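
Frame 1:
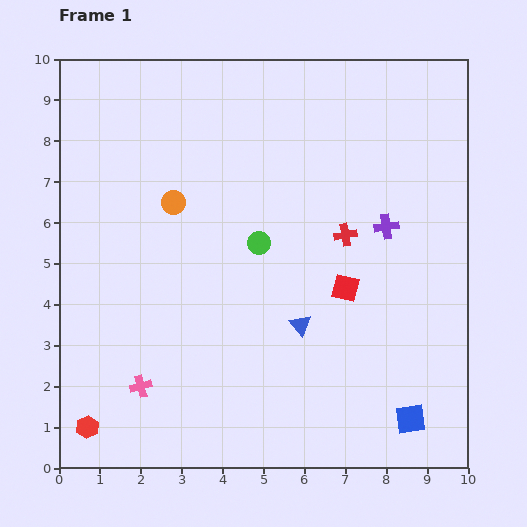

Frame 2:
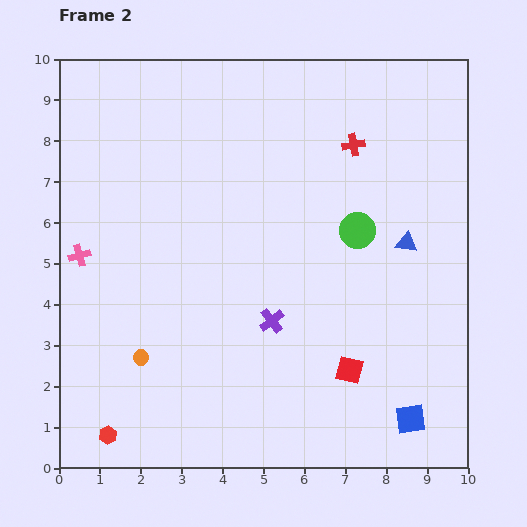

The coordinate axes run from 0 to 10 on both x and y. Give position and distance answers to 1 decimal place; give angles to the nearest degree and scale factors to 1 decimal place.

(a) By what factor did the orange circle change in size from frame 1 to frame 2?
0.6×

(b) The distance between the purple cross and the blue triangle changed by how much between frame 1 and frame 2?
+0.6

Distance in frame 1: 3.2. Distance in frame 2: 3.8.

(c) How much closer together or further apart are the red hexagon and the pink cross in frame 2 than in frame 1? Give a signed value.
+2.9

Distance in frame 1: 1.6. Distance in frame 2: 4.5.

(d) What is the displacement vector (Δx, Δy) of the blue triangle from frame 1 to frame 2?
(2.6, 2.0)

The blue triangle was at (5.9, 3.5) in frame 1 and (8.5, 5.5) in frame 2.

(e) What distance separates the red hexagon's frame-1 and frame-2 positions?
0.5

The red hexagon moved from (0.7, 1.0) to (1.2, 0.8), a distance of √(0.5² + 0.2²) ≈ 0.5.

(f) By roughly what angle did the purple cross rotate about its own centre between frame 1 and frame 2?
30° counter-clockwise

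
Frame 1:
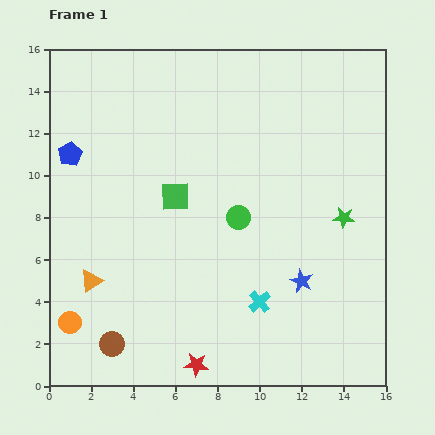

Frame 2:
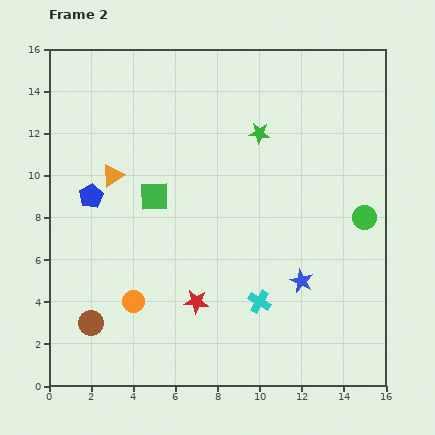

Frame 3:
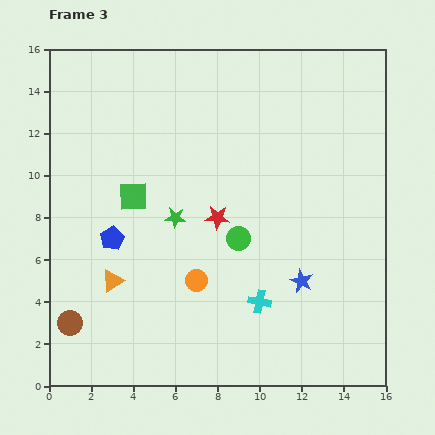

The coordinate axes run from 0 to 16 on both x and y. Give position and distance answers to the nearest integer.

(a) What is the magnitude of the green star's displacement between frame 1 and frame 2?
6

The green star moved from (14, 8) to (10, 12), a distance of √(4² + 4²) ≈ 6.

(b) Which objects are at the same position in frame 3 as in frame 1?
the blue star, the cyan cross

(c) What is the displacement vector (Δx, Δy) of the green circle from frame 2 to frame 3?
(-6, -1)

The green circle was at (15, 8) in frame 2 and (9, 7) in frame 3.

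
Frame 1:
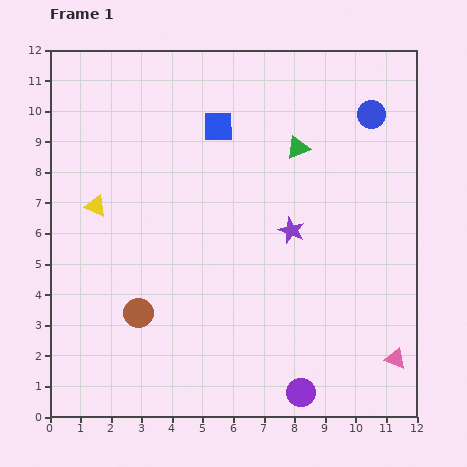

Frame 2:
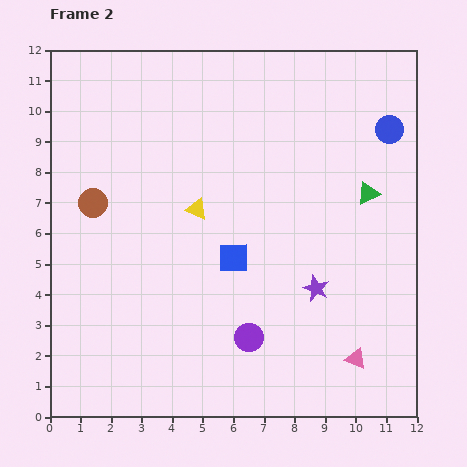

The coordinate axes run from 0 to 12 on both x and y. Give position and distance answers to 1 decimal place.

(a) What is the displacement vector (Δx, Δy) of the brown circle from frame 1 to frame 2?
(-1.5, 3.6)

The brown circle was at (2.9, 3.4) in frame 1 and (1.4, 7.0) in frame 2.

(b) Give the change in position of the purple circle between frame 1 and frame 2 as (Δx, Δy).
(-1.7, 1.8)

The purple circle was at (8.2, 0.8) in frame 1 and (6.5, 2.6) in frame 2.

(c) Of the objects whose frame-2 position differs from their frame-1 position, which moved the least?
the blue circle

(moved 0.8)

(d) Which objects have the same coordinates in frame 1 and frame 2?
none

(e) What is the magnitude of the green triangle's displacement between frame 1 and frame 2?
2.7

The green triangle moved from (8.1, 8.8) to (10.4, 7.3), a distance of √(2.3² + 1.5²) ≈ 2.7.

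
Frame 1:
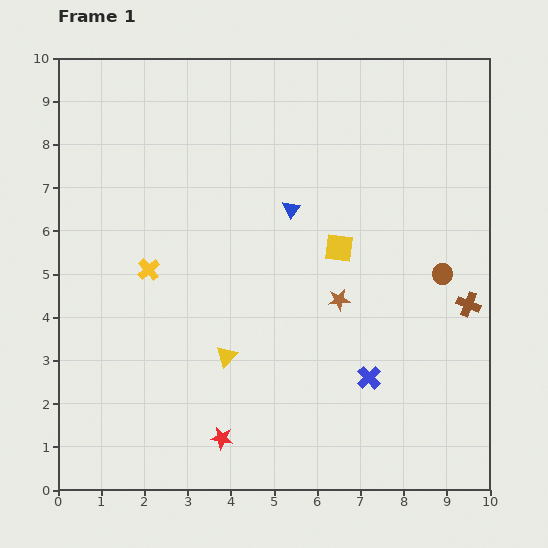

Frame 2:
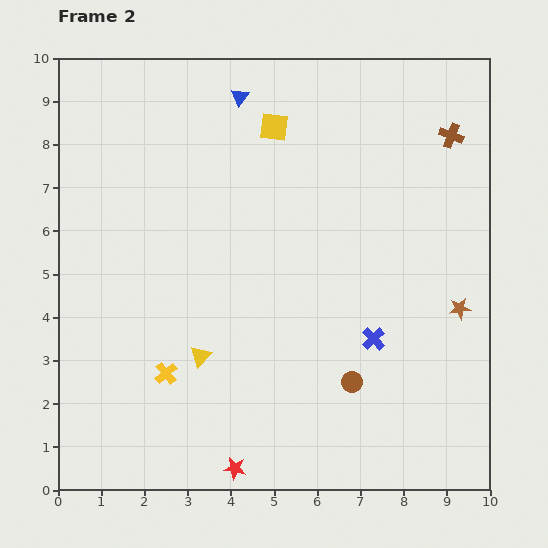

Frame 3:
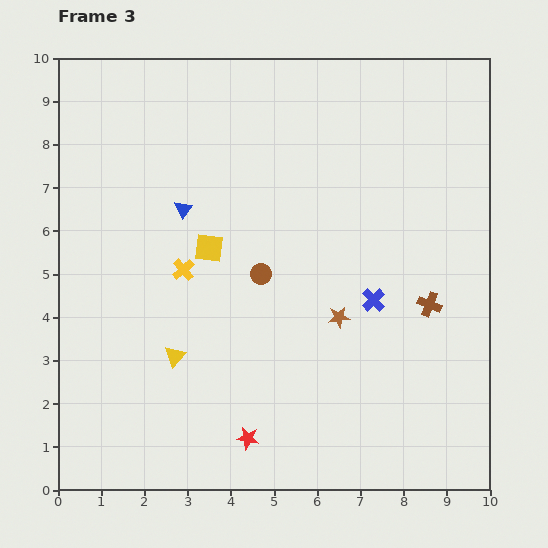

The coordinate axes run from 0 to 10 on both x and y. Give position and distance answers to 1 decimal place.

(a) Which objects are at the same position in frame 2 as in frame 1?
none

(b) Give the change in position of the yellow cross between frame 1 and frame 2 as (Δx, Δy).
(0.4, -2.4)

The yellow cross was at (2.1, 5.1) in frame 1 and (2.5, 2.7) in frame 2.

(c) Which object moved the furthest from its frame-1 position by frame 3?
the brown circle

(moved 4.2; next 3.0)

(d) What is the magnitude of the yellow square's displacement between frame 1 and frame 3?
3.0

The yellow square moved from (6.5, 5.6) to (3.5, 5.6), a distance of √(3.0² + 0.0²) ≈ 3.0.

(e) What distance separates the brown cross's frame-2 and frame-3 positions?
3.9

The brown cross moved from (9.1, 8.2) to (8.6, 4.3), a distance of √(0.5² + 3.9²) ≈ 3.9.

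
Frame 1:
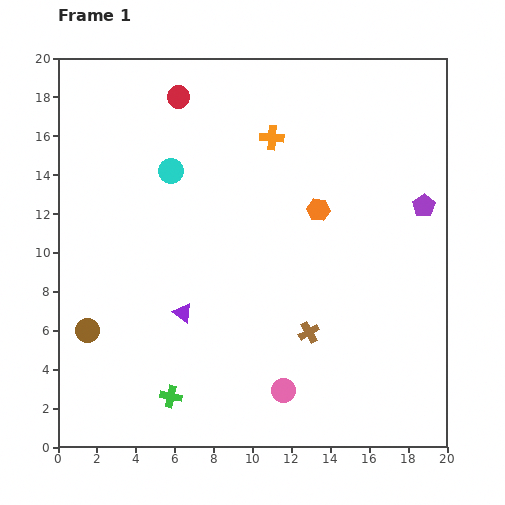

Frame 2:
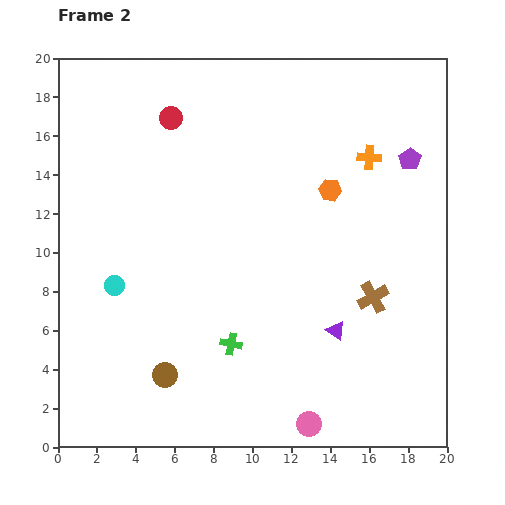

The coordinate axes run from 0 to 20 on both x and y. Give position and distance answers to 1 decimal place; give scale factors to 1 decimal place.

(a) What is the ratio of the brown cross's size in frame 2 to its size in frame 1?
1.5×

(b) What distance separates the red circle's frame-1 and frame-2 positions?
1.2

The red circle moved from (6.2, 18.0) to (5.8, 16.9), a distance of √(0.4² + 1.1²) ≈ 1.2.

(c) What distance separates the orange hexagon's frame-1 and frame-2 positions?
1.2

The orange hexagon moved from (13.4, 12.2) to (14.0, 13.2), a distance of √(0.6² + 1.0²) ≈ 1.2.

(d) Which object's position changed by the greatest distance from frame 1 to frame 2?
the purple triangle

(moved 8.0; next 6.6)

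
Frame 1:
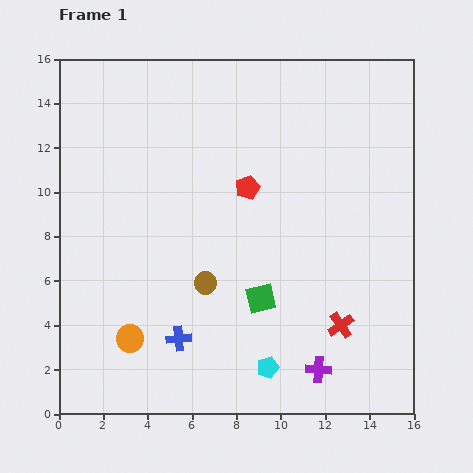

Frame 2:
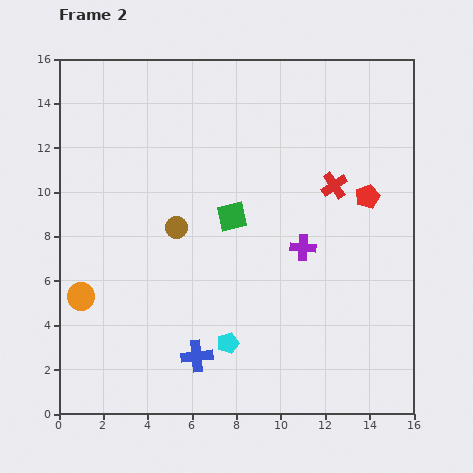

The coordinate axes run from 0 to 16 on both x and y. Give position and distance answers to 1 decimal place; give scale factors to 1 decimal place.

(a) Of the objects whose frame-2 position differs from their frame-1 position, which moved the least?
the blue cross

(moved 1.1)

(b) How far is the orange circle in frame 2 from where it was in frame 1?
2.9

The orange circle moved from (3.2, 3.4) to (1.0, 5.3), a distance of √(2.2² + 1.9²) ≈ 2.9.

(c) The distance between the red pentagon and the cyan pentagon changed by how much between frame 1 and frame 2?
+1.0

Distance in frame 1: 8.1. Distance in frame 2: 9.1.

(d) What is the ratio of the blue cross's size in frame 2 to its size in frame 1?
1.3×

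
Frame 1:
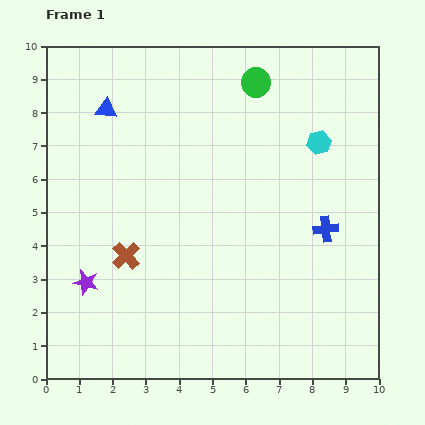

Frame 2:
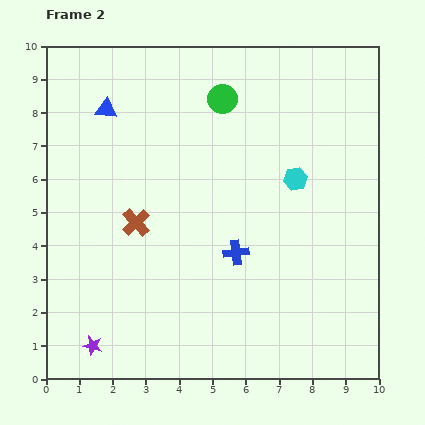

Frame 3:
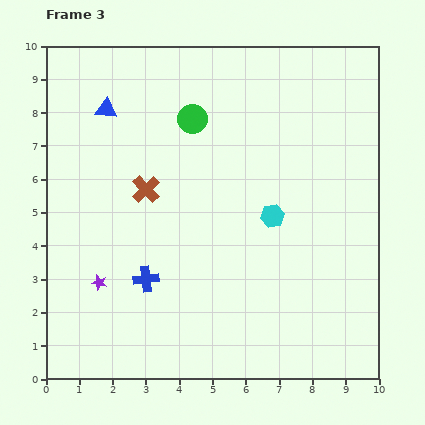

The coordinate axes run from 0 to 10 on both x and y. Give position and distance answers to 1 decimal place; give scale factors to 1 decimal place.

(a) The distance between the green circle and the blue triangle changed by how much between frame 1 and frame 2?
-1.1

Distance in frame 1: 4.6. Distance in frame 2: 3.5.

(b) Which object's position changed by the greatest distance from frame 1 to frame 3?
the blue cross

(moved 5.6; next 2.6)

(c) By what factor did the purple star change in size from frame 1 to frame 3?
0.6×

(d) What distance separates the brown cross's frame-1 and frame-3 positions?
2.1

The brown cross moved from (2.4, 3.7) to (3.0, 5.7), a distance of √(0.6² + 2.0²) ≈ 2.1.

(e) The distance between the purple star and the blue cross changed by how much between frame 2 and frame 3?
-3.7

Distance in frame 2: 5.1. Distance in frame 3: 1.4.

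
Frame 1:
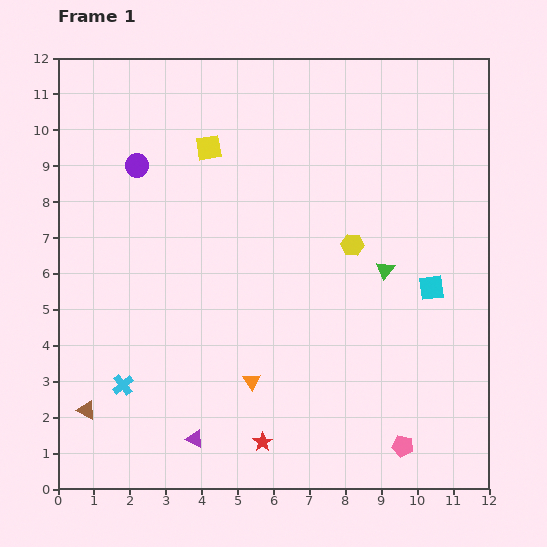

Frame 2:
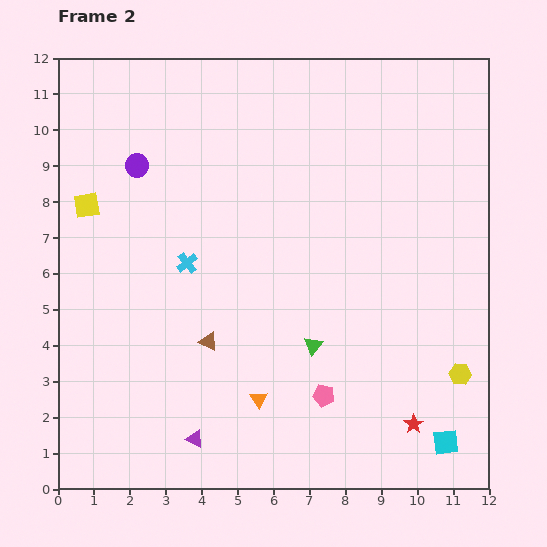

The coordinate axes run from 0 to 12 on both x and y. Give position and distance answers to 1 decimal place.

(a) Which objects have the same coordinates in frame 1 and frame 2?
the purple triangle, the purple circle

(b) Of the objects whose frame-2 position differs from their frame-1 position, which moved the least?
the orange triangle

(moved 0.5)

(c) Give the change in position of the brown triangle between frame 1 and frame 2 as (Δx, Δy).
(3.4, 1.9)

The brown triangle was at (0.8, 2.2) in frame 1 and (4.2, 4.1) in frame 2.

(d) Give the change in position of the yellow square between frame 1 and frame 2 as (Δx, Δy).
(-3.4, -1.6)

The yellow square was at (4.2, 9.5) in frame 1 and (0.8, 7.9) in frame 2.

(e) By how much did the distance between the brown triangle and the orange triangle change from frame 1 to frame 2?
-2.6

Distance in frame 1: 4.7. Distance in frame 2: 2.1.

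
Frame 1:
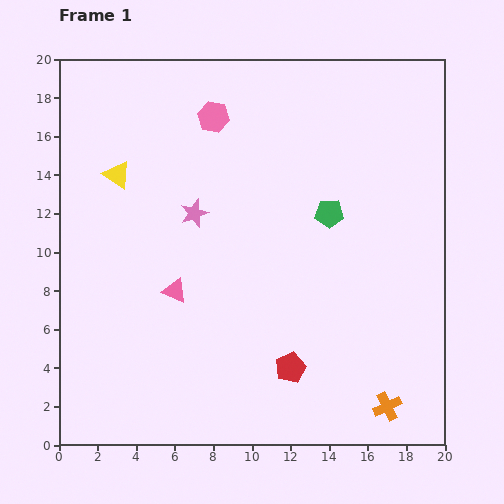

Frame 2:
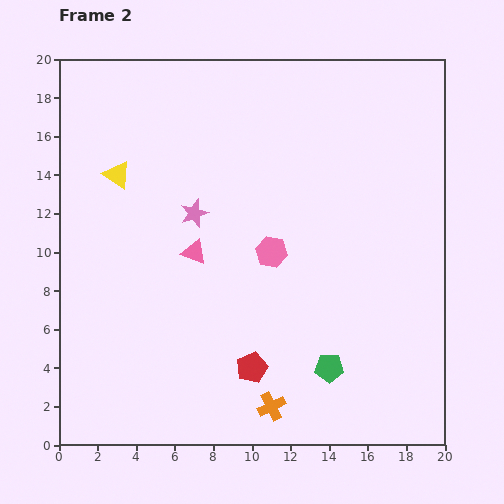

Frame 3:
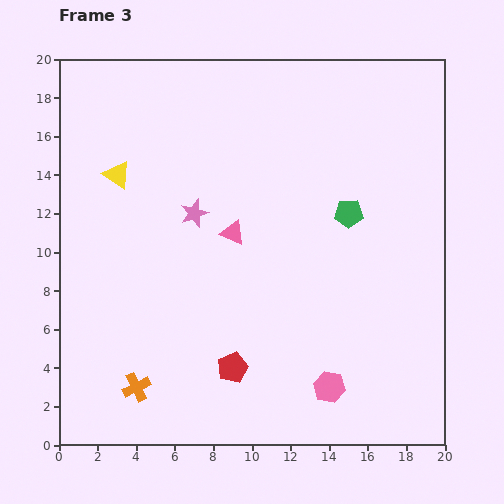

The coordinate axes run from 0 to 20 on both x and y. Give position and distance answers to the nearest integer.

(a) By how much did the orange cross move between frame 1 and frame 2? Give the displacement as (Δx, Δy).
(-6, 0)

The orange cross was at (17, 2) in frame 1 and (11, 2) in frame 2.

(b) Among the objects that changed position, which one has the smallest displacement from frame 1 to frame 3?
the green pentagon

(moved 1)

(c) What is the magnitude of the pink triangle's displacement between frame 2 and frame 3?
2

The pink triangle moved from (7, 10) to (9, 11), a distance of √(2² + 1²) ≈ 2.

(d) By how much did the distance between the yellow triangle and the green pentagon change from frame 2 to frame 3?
-3

Distance in frame 2: 15. Distance in frame 3: 12.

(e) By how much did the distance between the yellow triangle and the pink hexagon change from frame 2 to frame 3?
+7

Distance in frame 2: 9. Distance in frame 3: 16.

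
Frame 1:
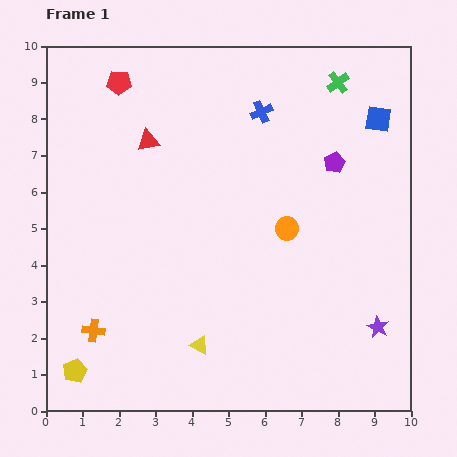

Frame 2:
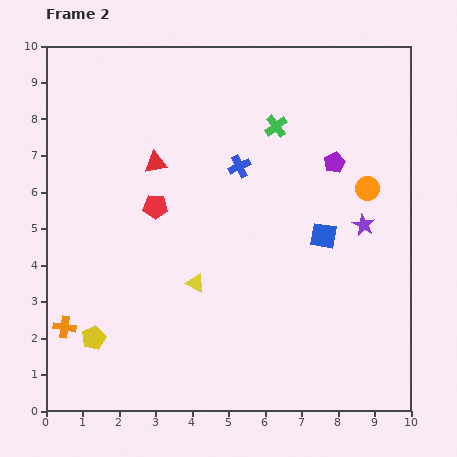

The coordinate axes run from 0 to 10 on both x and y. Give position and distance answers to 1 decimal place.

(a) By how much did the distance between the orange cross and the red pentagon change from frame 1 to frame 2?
-2.7

Distance in frame 1: 6.8. Distance in frame 2: 4.1.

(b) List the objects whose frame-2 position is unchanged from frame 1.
the purple pentagon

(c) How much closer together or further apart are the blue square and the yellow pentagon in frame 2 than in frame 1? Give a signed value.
-3.9

Distance in frame 1: 10.8. Distance in frame 2: 6.9.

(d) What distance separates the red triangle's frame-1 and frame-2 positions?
0.6

The red triangle moved from (2.8, 7.4) to (3.0, 6.8), a distance of √(0.2² + 0.6²) ≈ 0.6.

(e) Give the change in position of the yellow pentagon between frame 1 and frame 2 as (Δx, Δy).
(0.5, 0.9)

The yellow pentagon was at (0.8, 1.1) in frame 1 and (1.3, 2.0) in frame 2.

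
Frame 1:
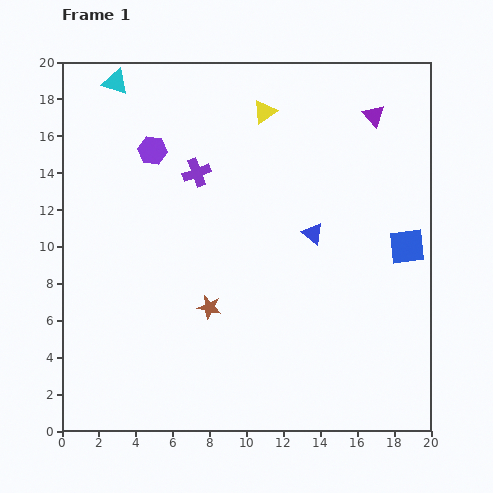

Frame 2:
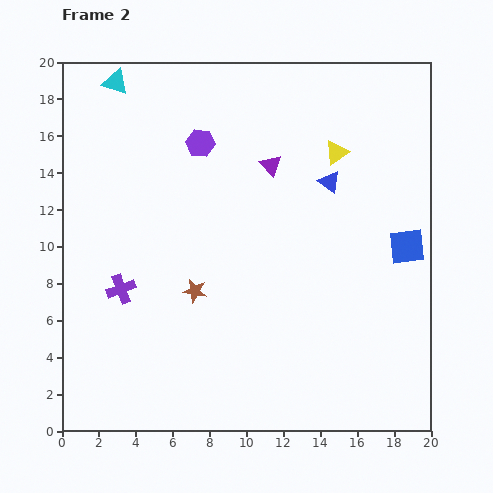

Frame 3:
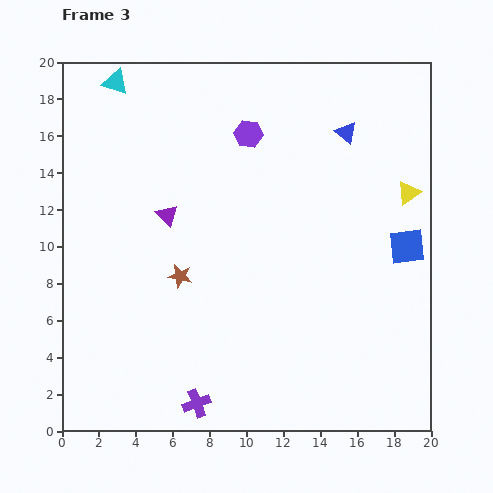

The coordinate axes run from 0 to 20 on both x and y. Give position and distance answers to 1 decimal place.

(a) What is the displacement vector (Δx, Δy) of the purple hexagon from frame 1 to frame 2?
(2.6, 0.4)

The purple hexagon was at (4.9, 15.2) in frame 1 and (7.5, 15.6) in frame 2.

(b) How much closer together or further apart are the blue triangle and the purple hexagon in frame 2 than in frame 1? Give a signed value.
-2.5

Distance in frame 1: 9.8. Distance in frame 2: 7.3.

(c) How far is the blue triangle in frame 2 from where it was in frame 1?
2.9

The blue triangle moved from (13.6, 10.7) to (14.5, 13.5), a distance of √(0.9² + 2.8²) ≈ 2.9.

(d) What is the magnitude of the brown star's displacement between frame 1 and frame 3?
2.3

The brown star moved from (8.0, 6.7) to (6.4, 8.4), a distance of √(1.6² + 1.7²) ≈ 2.3.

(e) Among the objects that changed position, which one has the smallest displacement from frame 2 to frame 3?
the brown star

(moved 1.1)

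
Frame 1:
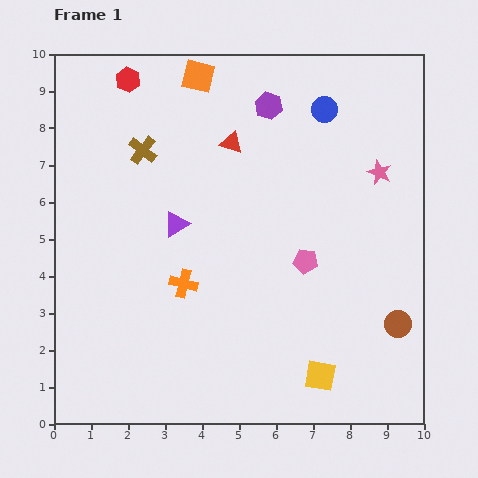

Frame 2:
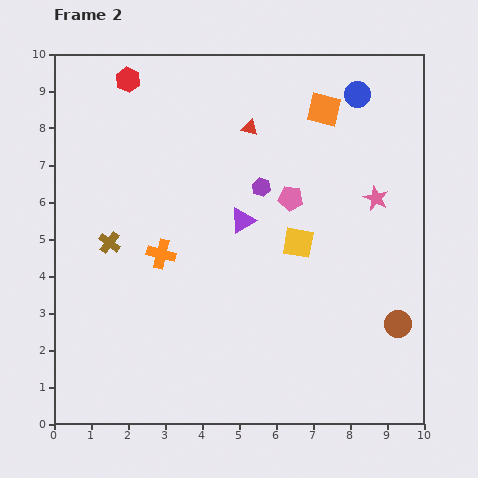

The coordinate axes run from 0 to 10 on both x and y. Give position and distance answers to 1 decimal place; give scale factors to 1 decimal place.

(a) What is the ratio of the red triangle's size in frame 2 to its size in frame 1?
0.7×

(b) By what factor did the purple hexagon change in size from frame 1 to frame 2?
0.7×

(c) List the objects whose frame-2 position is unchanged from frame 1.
the brown circle, the red hexagon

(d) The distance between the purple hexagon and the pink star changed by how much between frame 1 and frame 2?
-0.4

Distance in frame 1: 3.5. Distance in frame 2: 3.1.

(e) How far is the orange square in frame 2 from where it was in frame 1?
3.5

The orange square moved from (3.9, 9.4) to (7.3, 8.5), a distance of √(3.4² + 0.9²) ≈ 3.5.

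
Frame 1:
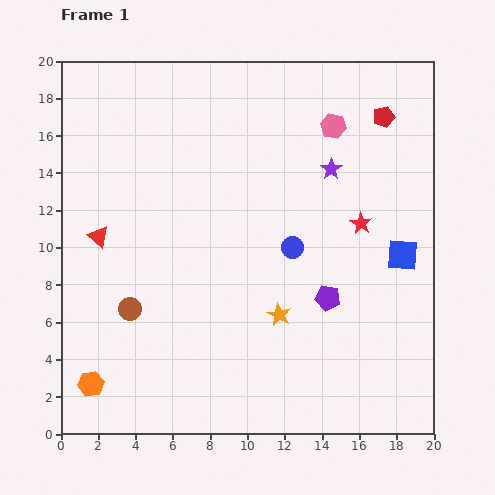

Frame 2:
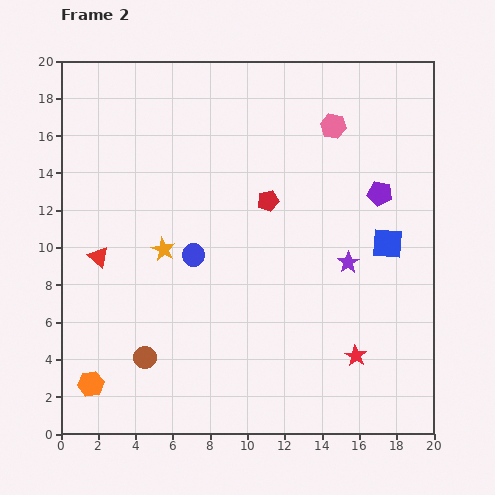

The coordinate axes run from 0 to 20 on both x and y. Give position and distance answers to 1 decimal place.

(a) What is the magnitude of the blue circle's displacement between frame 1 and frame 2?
5.3

The blue circle moved from (12.4, 10.0) to (7.1, 9.6), a distance of √(5.3² + 0.4²) ≈ 5.3.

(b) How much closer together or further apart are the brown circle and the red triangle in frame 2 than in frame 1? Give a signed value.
+1.7

Distance in frame 1: 4.3. Distance in frame 2: 6.0.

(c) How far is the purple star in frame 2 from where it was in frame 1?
5.1

The purple star moved from (14.5, 14.2) to (15.4, 9.2), a distance of √(0.9² + 5.0²) ≈ 5.1.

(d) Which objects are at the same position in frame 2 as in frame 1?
the pink hexagon, the orange hexagon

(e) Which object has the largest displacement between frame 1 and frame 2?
the red pentagon

(moved 7.7; next 7.1)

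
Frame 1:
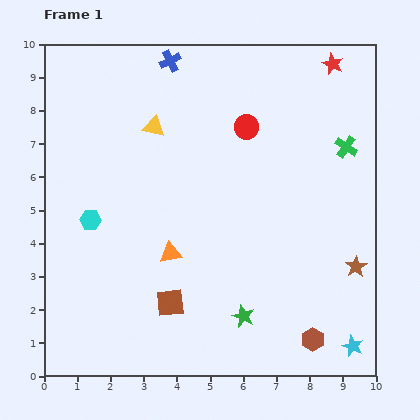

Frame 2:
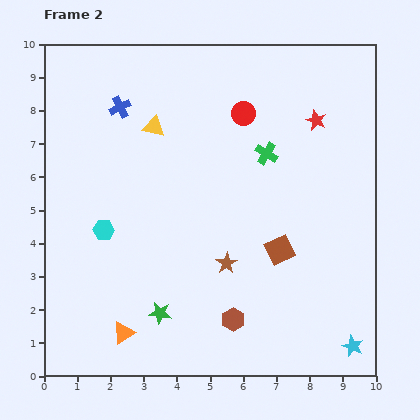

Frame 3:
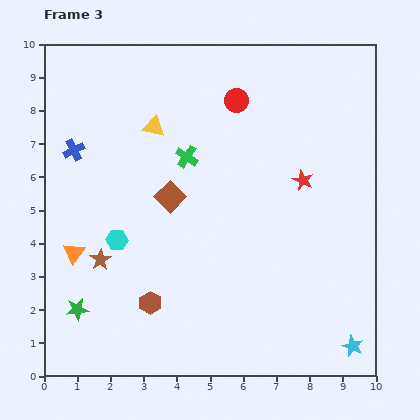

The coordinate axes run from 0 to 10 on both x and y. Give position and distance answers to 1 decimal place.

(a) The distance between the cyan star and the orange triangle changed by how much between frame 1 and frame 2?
+0.7

Distance in frame 1: 6.2. Distance in frame 2: 6.9.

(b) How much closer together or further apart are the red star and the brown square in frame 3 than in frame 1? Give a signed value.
-4.7

Distance in frame 1: 8.7. Distance in frame 3: 4.0.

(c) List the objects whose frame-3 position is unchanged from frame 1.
the yellow triangle, the cyan star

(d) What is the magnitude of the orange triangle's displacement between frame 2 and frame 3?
2.8

The orange triangle moved from (2.4, 1.3) to (0.9, 3.7), a distance of √(1.5² + 2.4²) ≈ 2.8.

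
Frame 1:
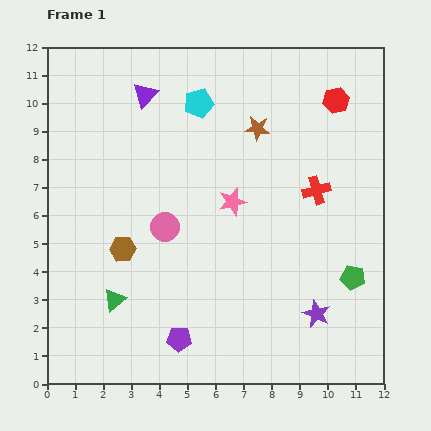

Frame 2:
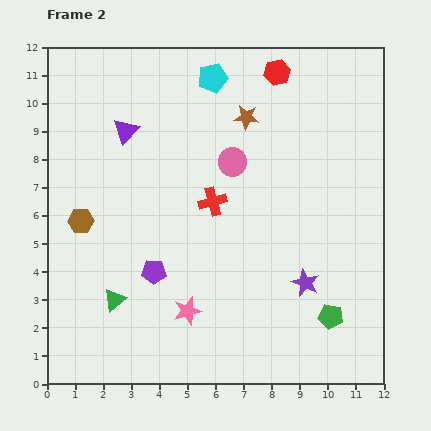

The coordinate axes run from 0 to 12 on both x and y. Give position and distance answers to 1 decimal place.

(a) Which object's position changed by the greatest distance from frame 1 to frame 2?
the pink star

(moved 4.2; next 3.7)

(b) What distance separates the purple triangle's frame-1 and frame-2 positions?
1.5

The purple triangle moved from (3.5, 10.3) to (2.8, 9.0), a distance of √(0.7² + 1.3²) ≈ 1.5.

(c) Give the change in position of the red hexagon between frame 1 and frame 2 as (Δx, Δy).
(-2.1, 1.0)

The red hexagon was at (10.3, 10.1) in frame 1 and (8.2, 11.1) in frame 2.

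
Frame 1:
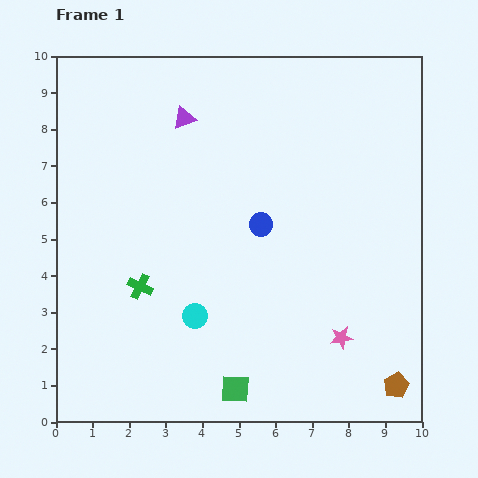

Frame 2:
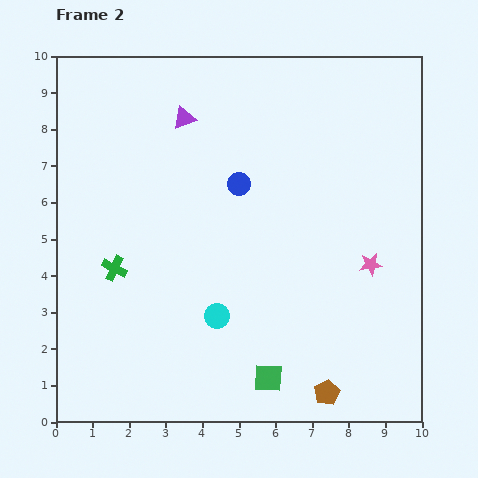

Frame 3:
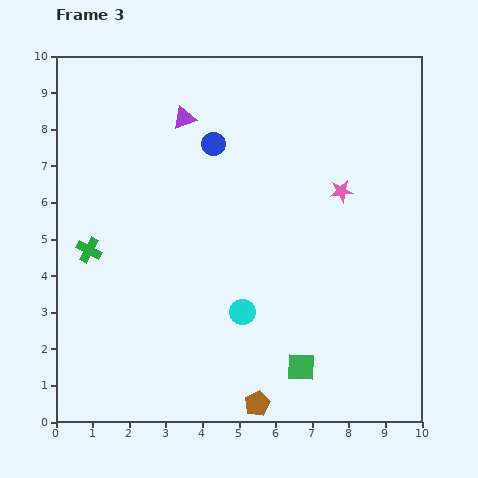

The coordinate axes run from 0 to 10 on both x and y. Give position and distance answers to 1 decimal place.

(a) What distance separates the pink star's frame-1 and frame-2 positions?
2.2

The pink star moved from (7.8, 2.3) to (8.6, 4.3), a distance of √(0.8² + 2.0²) ≈ 2.2.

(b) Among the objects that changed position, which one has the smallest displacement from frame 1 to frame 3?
the cyan circle

(moved 1.3)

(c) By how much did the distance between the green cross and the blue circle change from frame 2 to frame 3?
+0.4

Distance in frame 2: 4.1. Distance in frame 3: 4.5.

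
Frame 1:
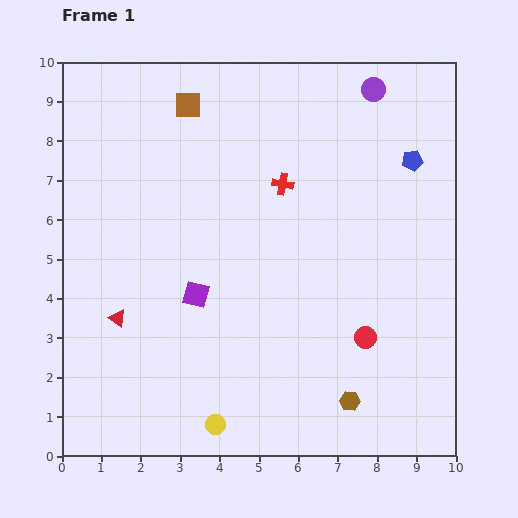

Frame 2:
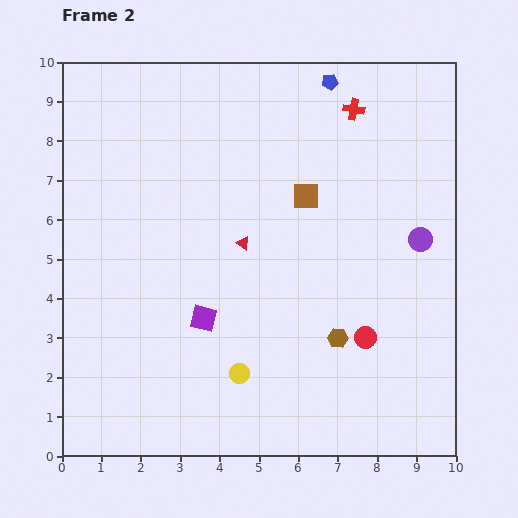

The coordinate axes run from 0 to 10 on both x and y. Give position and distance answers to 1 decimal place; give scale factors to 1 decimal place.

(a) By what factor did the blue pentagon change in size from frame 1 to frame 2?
0.8×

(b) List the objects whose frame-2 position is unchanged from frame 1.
the red circle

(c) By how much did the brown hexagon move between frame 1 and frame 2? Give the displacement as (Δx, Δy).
(-0.3, 1.6)

The brown hexagon was at (7.3, 1.4) in frame 1 and (7.0, 3.0) in frame 2.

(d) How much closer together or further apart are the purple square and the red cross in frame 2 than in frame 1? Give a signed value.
+2.9

Distance in frame 1: 3.6. Distance in frame 2: 6.5.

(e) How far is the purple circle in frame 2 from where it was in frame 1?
4.0

The purple circle moved from (7.9, 9.3) to (9.1, 5.5), a distance of √(1.2² + 3.8²) ≈ 4.0.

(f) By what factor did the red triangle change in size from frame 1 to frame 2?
0.8×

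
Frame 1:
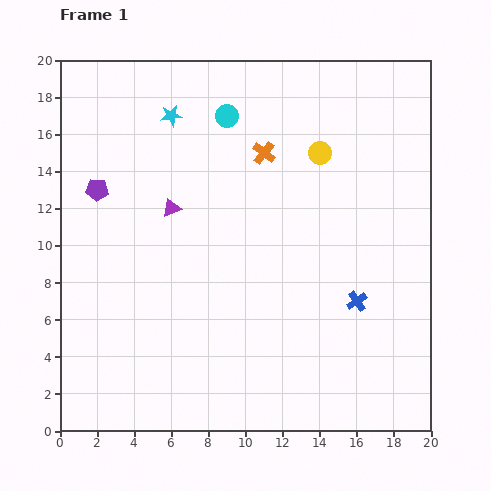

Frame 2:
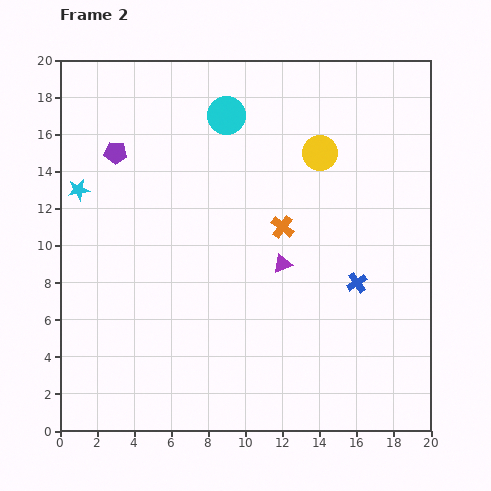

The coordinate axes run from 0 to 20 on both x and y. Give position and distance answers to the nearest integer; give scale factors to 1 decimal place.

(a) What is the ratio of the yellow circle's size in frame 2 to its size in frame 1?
1.5×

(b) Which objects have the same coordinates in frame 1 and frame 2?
the cyan circle, the yellow circle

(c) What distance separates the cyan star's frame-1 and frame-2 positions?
6

The cyan star moved from (6, 17) to (1, 13), a distance of √(5² + 4²) ≈ 6.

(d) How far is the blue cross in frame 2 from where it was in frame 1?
1

The blue cross moved from (16, 7) to (16, 8), a distance of √(0² + 1²) ≈ 1.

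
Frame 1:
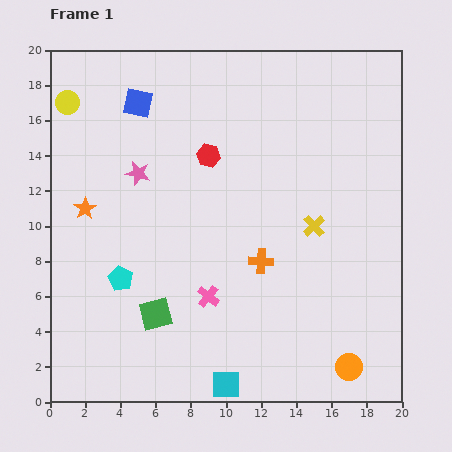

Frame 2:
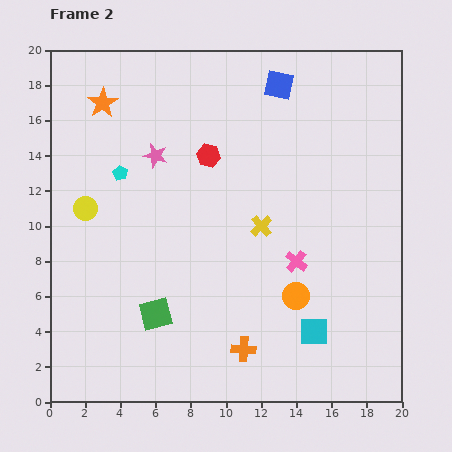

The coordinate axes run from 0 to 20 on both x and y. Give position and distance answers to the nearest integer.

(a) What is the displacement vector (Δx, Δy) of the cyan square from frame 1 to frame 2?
(5, 3)

The cyan square was at (10, 1) in frame 1 and (15, 4) in frame 2.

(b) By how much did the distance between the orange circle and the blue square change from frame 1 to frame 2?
-7

Distance in frame 1: 19. Distance in frame 2: 12.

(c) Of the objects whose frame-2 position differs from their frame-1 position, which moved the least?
the pink star

(moved 1)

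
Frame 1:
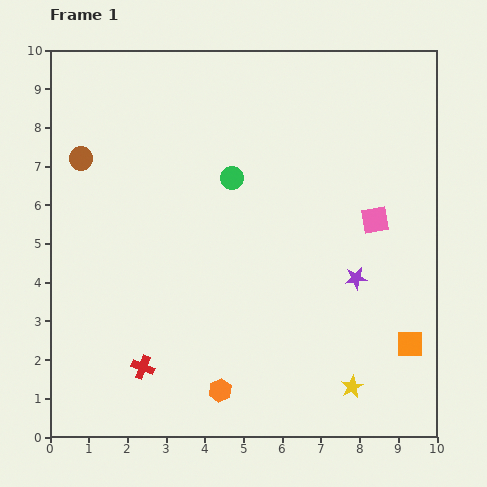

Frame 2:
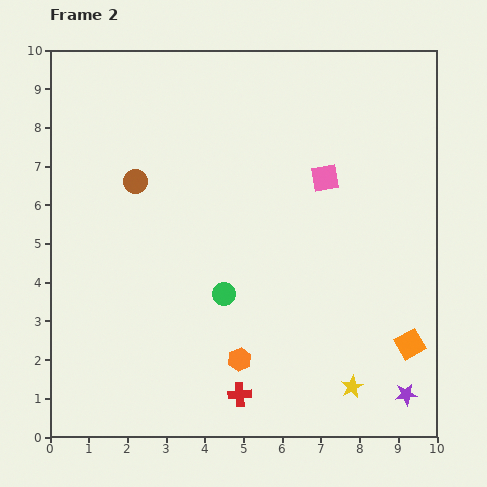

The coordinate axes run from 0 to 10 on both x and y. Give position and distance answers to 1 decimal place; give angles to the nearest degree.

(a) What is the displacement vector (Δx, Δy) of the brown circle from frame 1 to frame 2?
(1.4, -0.6)

The brown circle was at (0.8, 7.2) in frame 1 and (2.2, 6.6) in frame 2.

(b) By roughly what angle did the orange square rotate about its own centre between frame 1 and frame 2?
31° counter-clockwise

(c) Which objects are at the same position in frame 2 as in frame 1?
the yellow star, the orange square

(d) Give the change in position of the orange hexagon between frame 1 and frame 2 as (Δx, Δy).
(0.5, 0.8)

The orange hexagon was at (4.4, 1.2) in frame 1 and (4.9, 2.0) in frame 2.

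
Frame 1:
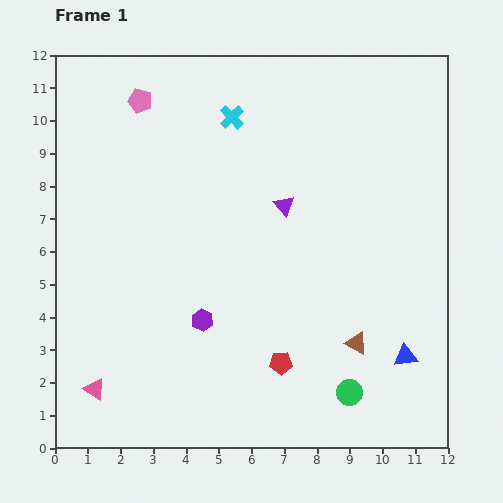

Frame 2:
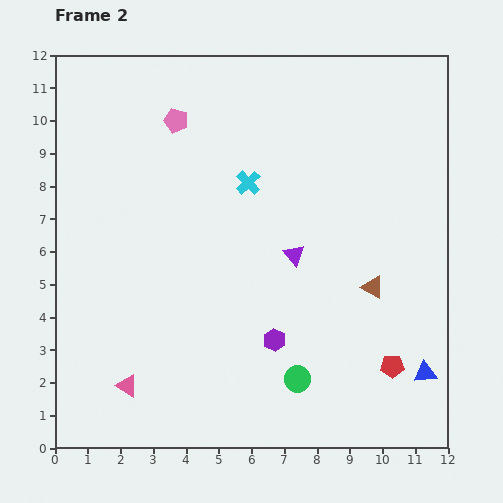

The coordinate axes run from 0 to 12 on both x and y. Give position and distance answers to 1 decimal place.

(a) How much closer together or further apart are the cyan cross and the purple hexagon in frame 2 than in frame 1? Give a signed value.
-1.4

Distance in frame 1: 6.3. Distance in frame 2: 4.9.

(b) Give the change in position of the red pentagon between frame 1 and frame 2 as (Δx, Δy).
(3.4, -0.1)

The red pentagon was at (6.9, 2.6) in frame 1 and (10.3, 2.5) in frame 2.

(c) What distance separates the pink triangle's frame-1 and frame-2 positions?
1.0

The pink triangle moved from (1.2, 1.8) to (2.2, 1.9), a distance of √(1.0² + 0.1²) ≈ 1.0.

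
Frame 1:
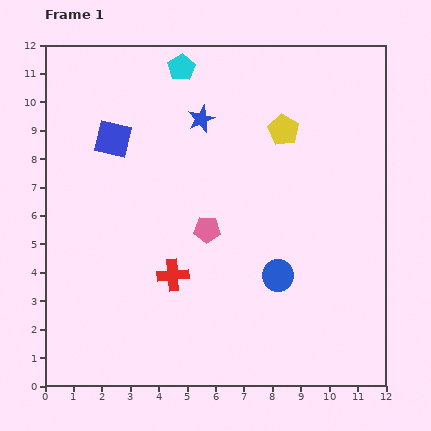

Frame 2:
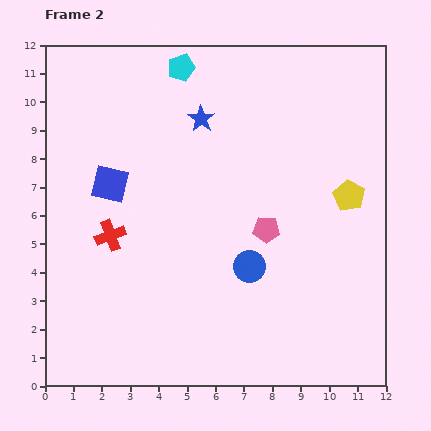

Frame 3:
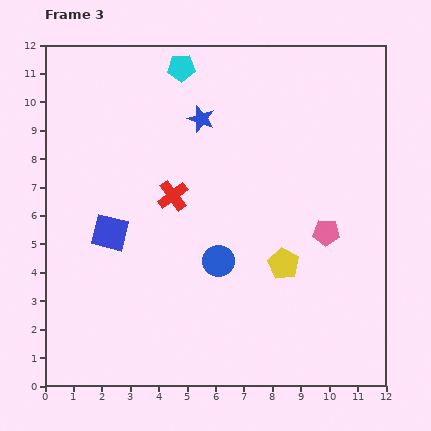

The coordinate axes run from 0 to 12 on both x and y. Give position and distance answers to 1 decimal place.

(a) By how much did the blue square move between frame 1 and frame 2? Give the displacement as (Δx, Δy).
(-0.1, -1.6)

The blue square was at (2.4, 8.7) in frame 1 and (2.3, 7.1) in frame 2.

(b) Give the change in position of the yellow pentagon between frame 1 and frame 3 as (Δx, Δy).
(0.0, -4.7)

The yellow pentagon was at (8.4, 9.0) in frame 1 and (8.4, 4.3) in frame 3.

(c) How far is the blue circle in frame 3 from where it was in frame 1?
2.2

The blue circle moved from (8.2, 3.9) to (6.1, 4.4), a distance of √(2.1² + 0.5²) ≈ 2.2.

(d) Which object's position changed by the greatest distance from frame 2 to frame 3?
the yellow pentagon

(moved 3.3; next 2.6)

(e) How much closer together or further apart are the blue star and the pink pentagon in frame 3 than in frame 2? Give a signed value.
+1.4

Distance in frame 2: 4.5. Distance in frame 3: 5.9.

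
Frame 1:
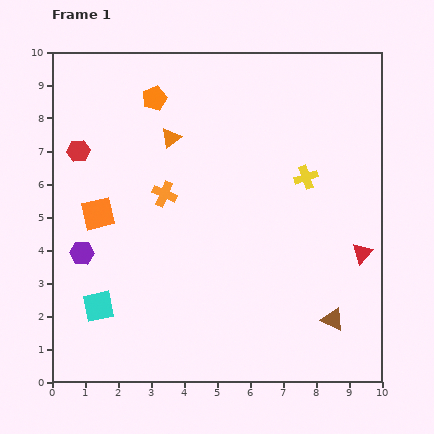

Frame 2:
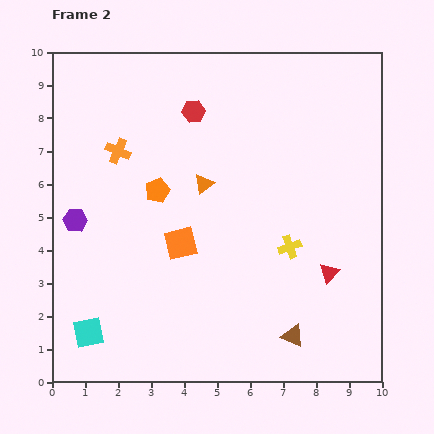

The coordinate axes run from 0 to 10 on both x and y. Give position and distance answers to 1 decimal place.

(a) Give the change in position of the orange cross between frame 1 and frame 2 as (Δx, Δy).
(-1.4, 1.3)

The orange cross was at (3.4, 5.7) in frame 1 and (2.0, 7.0) in frame 2.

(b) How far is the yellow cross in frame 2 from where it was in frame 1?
2.2

The yellow cross moved from (7.7, 6.2) to (7.2, 4.1), a distance of √(0.5² + 2.1²) ≈ 2.2.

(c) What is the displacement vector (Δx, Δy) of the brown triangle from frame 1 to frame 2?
(-1.2, -0.5)

The brown triangle was at (8.5, 1.9) in frame 1 and (7.3, 1.4) in frame 2.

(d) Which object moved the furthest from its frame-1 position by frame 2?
the red hexagon

(moved 3.7; next 2.8)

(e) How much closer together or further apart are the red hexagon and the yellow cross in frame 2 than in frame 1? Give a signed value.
-1.9

Distance in frame 1: 6.9. Distance in frame 2: 5.0.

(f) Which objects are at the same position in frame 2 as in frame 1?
none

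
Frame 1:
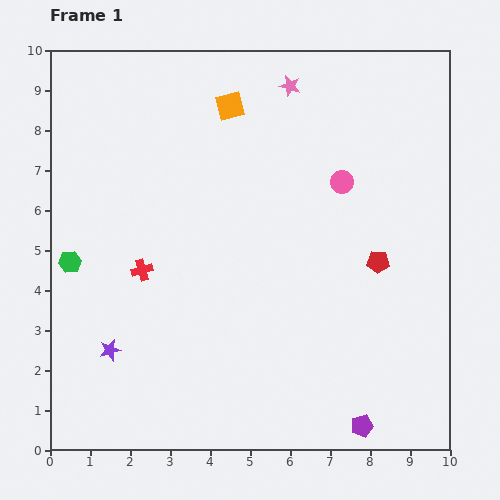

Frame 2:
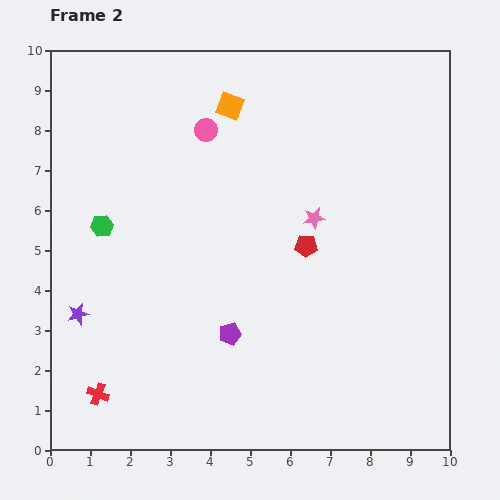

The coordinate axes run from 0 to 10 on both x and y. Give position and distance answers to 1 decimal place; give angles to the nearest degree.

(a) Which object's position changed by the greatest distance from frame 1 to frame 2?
the purple pentagon

(moved 4.0; next 3.6)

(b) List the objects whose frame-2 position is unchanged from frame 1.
the orange square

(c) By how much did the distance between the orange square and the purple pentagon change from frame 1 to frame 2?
-3.0

Distance in frame 1: 8.7. Distance in frame 2: 5.7.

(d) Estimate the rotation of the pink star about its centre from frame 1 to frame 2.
25° counter-clockwise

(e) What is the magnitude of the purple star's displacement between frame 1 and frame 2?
1.2

The purple star moved from (1.5, 2.5) to (0.7, 3.4), a distance of √(0.8² + 0.9²) ≈ 1.2.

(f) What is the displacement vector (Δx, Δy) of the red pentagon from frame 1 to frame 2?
(-1.8, 0.4)

The red pentagon was at (8.2, 4.7) in frame 1 and (6.4, 5.1) in frame 2.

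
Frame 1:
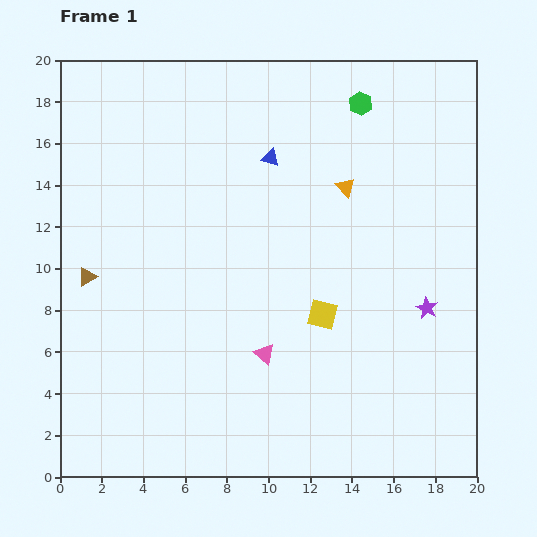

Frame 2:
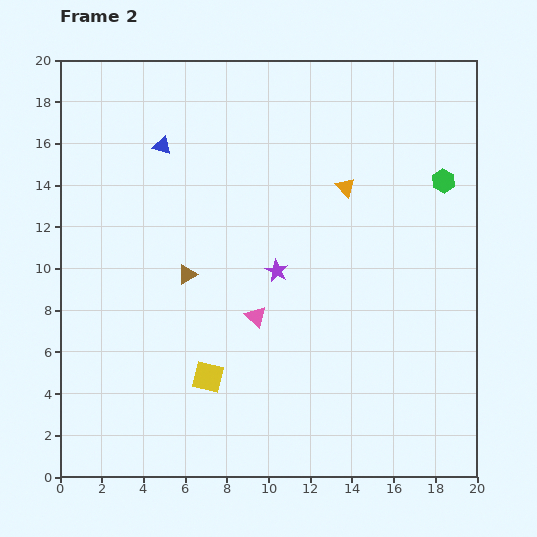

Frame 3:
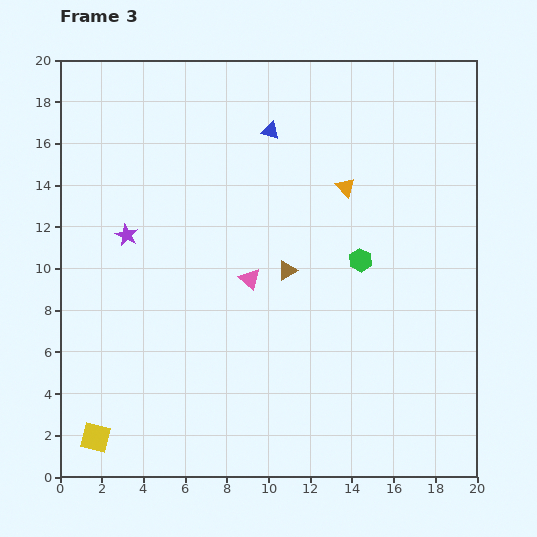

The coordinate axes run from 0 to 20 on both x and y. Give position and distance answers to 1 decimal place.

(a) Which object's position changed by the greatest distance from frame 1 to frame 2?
the purple star

(moved 7.4; next 6.3)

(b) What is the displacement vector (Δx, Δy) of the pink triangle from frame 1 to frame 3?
(-0.7, 3.6)

The pink triangle was at (9.8, 5.9) in frame 1 and (9.1, 9.5) in frame 3.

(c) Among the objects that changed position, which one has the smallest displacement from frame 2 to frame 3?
the pink triangle

(moved 1.8)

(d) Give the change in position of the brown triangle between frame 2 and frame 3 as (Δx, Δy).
(4.8, 0.2)

The brown triangle was at (6.1, 9.7) in frame 2 and (10.9, 9.9) in frame 3.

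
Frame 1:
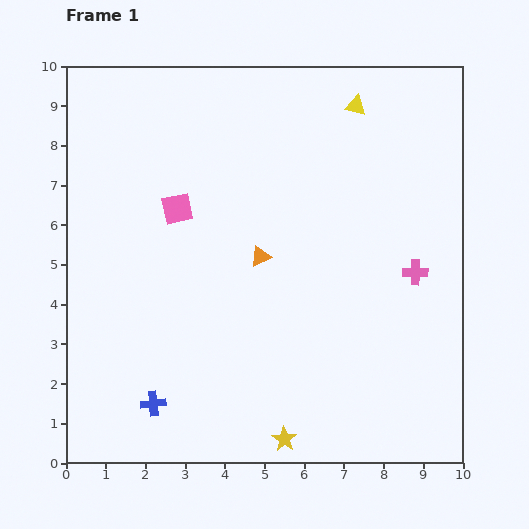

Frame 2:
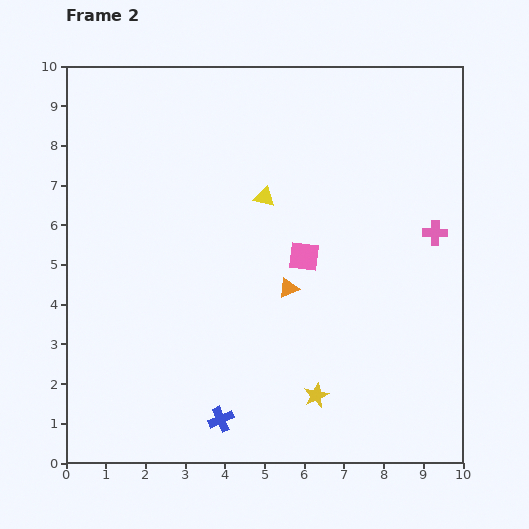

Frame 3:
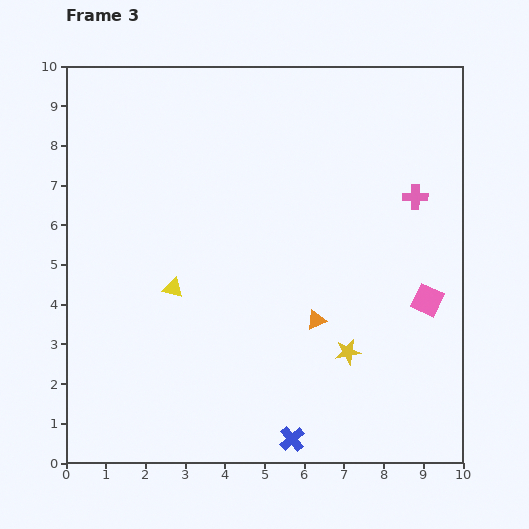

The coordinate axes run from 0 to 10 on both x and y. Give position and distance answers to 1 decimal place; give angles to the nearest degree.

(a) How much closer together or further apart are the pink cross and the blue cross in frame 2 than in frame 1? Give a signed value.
-0.2

Distance in frame 1: 7.4. Distance in frame 2: 7.2.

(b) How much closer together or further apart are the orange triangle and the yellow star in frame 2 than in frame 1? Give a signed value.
-1.8

Distance in frame 1: 4.6. Distance in frame 2: 2.8.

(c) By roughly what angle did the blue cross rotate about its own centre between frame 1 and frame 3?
34° counter-clockwise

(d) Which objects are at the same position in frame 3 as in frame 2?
none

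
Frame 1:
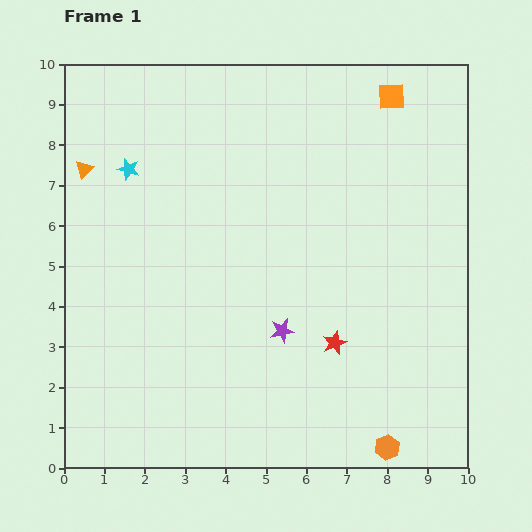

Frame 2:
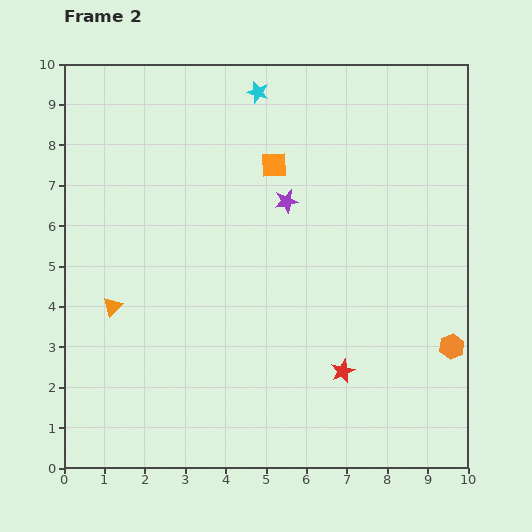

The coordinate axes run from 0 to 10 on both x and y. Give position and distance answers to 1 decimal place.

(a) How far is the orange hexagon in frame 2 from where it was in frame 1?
3.0

The orange hexagon moved from (8.0, 0.5) to (9.6, 3.0), a distance of √(1.6² + 2.5²) ≈ 3.0.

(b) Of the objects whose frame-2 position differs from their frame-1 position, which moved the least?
the red star

(moved 0.7)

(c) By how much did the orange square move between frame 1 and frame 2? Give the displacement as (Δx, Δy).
(-2.9, -1.7)

The orange square was at (8.1, 9.2) in frame 1 and (5.2, 7.5) in frame 2.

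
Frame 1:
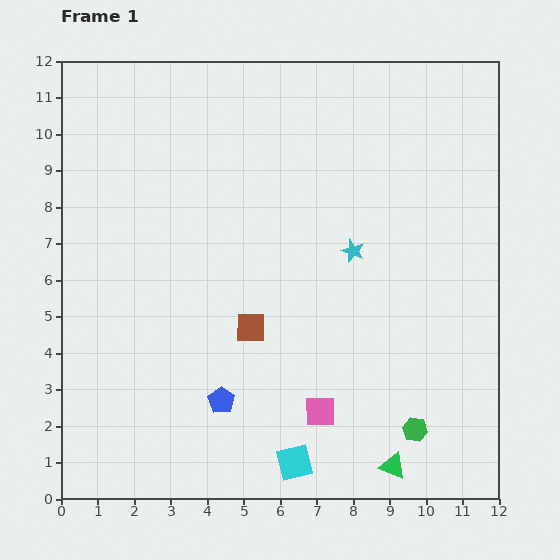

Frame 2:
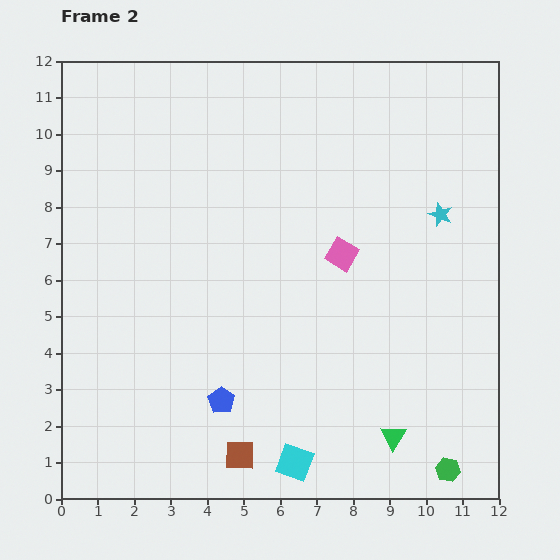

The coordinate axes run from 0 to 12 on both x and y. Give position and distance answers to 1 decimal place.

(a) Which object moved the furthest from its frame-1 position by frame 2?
the pink square

(moved 4.3; next 3.5)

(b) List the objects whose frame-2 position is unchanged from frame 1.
the cyan square, the blue pentagon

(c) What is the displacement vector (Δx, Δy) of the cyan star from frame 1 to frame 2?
(2.4, 1.0)

The cyan star was at (8.0, 6.8) in frame 1 and (10.4, 7.8) in frame 2.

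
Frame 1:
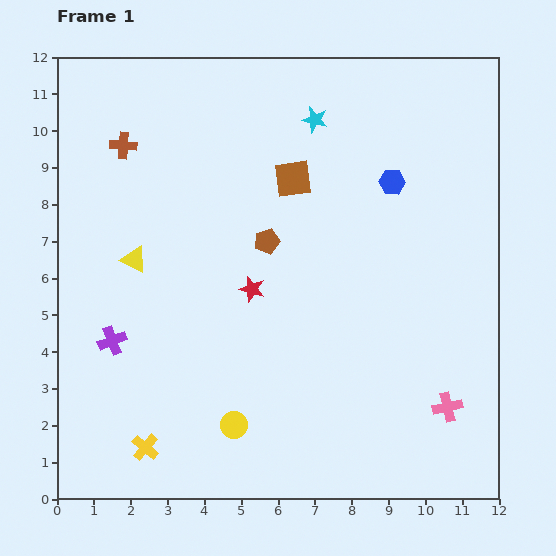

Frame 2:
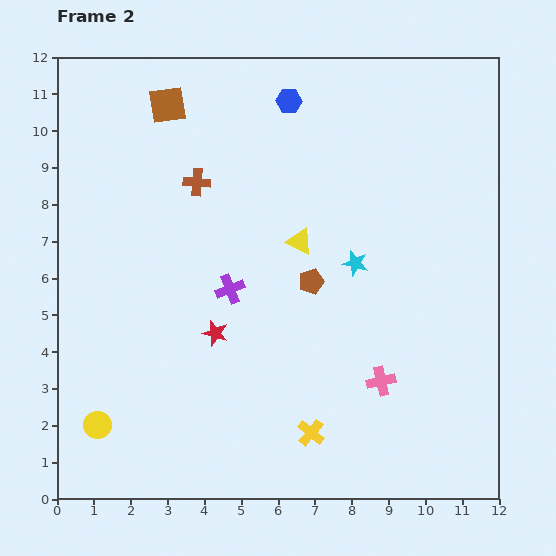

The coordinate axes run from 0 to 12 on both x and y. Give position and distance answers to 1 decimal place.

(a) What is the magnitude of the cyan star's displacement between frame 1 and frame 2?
4.1

The cyan star moved from (7.0, 10.3) to (8.1, 6.4), a distance of √(1.1² + 3.9²) ≈ 4.1.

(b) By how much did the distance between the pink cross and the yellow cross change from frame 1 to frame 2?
-5.9

Distance in frame 1: 8.3. Distance in frame 2: 2.4.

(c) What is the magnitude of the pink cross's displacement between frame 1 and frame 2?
1.9

The pink cross moved from (10.6, 2.5) to (8.8, 3.2), a distance of √(1.8² + 0.7²) ≈ 1.9.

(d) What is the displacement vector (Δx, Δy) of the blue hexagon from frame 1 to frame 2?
(-2.8, 2.2)

The blue hexagon was at (9.1, 8.6) in frame 1 and (6.3, 10.8) in frame 2.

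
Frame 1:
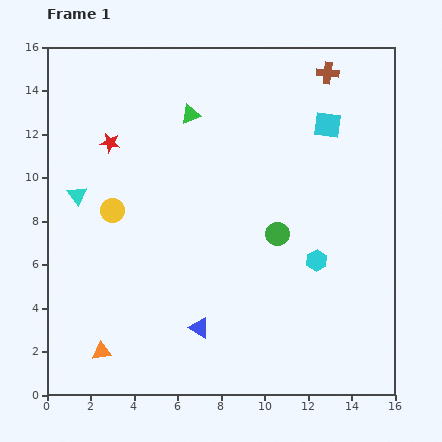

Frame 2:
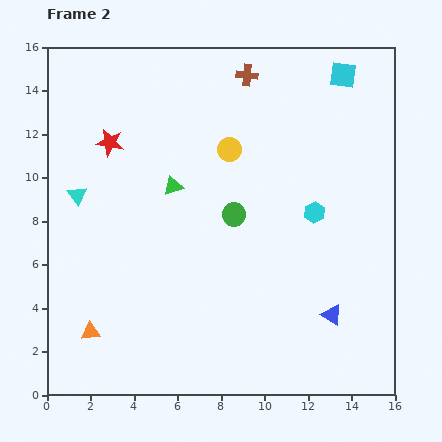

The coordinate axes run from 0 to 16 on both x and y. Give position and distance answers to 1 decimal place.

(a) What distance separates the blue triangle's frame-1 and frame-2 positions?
6.1

The blue triangle moved from (7.0, 3.1) to (13.1, 3.7), a distance of √(6.1² + 0.6²) ≈ 6.1.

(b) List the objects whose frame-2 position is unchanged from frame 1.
the cyan triangle, the red star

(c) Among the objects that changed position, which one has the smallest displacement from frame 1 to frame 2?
the orange triangle

(moved 1.0)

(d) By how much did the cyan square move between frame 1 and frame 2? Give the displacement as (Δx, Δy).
(0.7, 2.3)

The cyan square was at (12.9, 12.4) in frame 1 and (13.6, 14.7) in frame 2.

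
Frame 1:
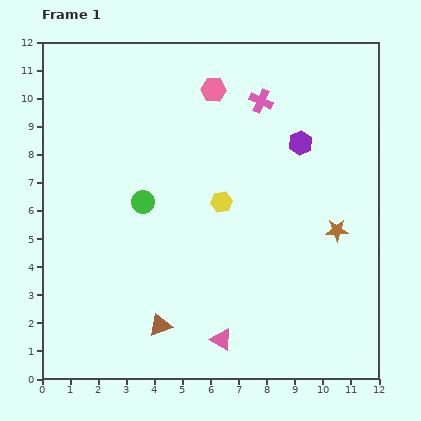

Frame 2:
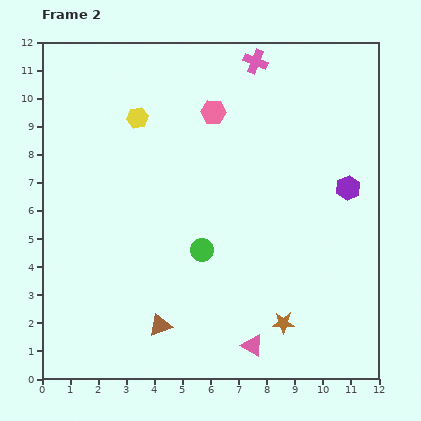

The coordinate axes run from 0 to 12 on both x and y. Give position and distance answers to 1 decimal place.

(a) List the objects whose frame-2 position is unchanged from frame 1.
the brown triangle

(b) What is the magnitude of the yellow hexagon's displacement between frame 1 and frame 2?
4.2

The yellow hexagon moved from (6.4, 6.3) to (3.4, 9.3), a distance of √(3.0² + 3.0²) ≈ 4.2.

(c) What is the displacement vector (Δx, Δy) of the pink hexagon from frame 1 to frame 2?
(0.0, -0.8)

The pink hexagon was at (6.1, 10.3) in frame 1 and (6.1, 9.5) in frame 2.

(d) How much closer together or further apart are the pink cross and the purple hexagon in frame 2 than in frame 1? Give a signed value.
+3.5

Distance in frame 1: 2.1. Distance in frame 2: 5.6.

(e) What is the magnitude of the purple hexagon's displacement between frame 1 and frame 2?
2.3

The purple hexagon moved from (9.2, 8.4) to (10.9, 6.8), a distance of √(1.7² + 1.6²) ≈ 2.3.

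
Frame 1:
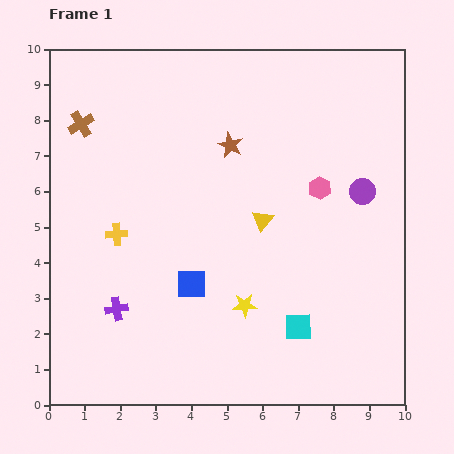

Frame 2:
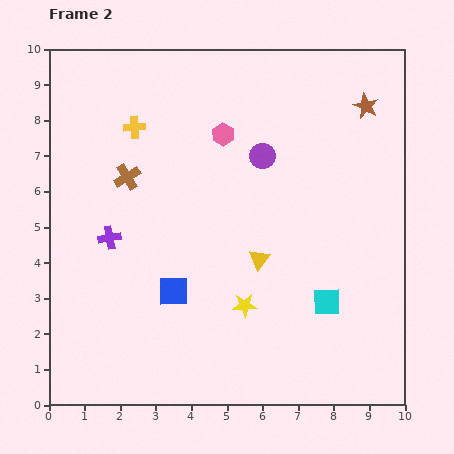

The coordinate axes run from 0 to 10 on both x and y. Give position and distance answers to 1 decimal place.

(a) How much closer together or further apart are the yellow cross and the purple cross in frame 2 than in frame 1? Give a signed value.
+1.1

Distance in frame 1: 2.1. Distance in frame 2: 3.2.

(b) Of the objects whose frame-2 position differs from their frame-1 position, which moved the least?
the blue square

(moved 0.5)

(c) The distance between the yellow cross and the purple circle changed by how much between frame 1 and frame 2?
-3.3

Distance in frame 1: 7.0. Distance in frame 2: 3.7.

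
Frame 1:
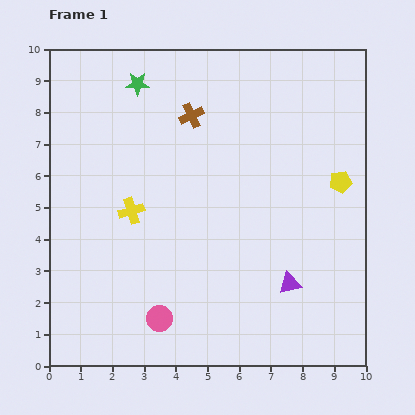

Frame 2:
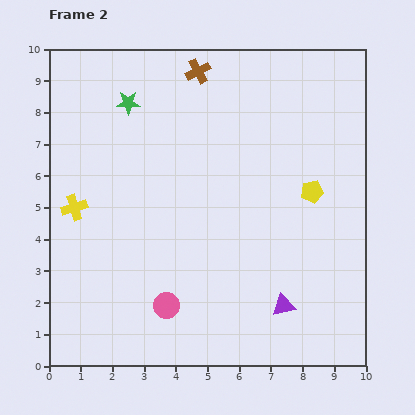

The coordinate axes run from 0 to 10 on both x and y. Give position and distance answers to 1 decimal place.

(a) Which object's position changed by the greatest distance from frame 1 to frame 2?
the yellow cross

(moved 1.8; next 1.4)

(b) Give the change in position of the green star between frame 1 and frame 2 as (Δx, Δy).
(-0.3, -0.6)

The green star was at (2.8, 8.9) in frame 1 and (2.5, 8.3) in frame 2.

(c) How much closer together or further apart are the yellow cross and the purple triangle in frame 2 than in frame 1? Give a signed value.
+1.8

Distance in frame 1: 5.5. Distance in frame 2: 7.3.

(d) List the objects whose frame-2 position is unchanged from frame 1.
none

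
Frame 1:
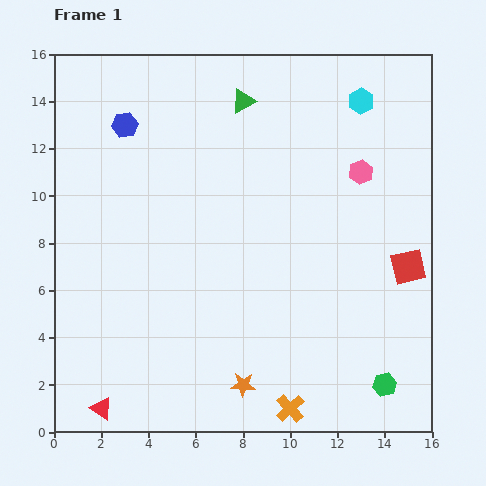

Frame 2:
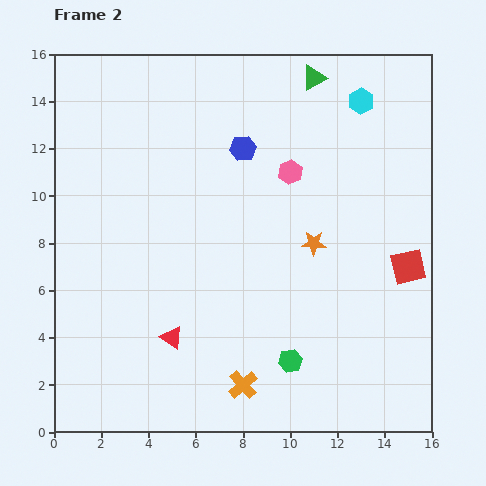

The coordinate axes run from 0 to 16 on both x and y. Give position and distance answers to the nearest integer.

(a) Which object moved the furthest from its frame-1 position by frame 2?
the orange star

(moved 7; next 5)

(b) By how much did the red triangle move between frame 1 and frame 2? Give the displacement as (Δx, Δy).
(3, 3)

The red triangle was at (2, 1) in frame 1 and (5, 4) in frame 2.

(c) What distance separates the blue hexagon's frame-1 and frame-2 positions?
5

The blue hexagon moved from (3, 13) to (8, 12), a distance of √(5² + 1²) ≈ 5.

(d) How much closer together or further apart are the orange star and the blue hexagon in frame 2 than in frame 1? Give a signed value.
-7

Distance in frame 1: 12. Distance in frame 2: 5.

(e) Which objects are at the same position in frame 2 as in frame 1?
the cyan hexagon, the red square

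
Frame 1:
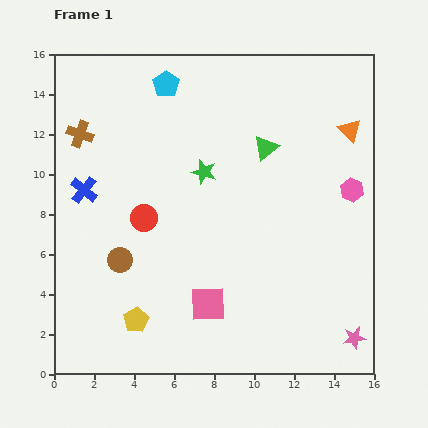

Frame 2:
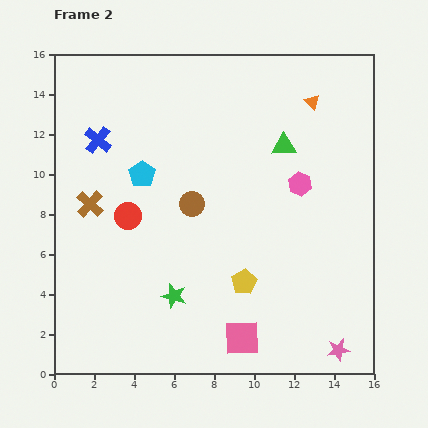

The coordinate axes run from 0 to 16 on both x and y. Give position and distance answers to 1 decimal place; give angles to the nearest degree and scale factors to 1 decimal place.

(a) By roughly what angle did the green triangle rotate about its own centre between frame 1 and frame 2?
36° clockwise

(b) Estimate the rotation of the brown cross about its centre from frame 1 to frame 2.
25° clockwise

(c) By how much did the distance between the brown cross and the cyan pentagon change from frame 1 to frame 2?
-2.0

Distance in frame 1: 5.0. Distance in frame 2: 3.0.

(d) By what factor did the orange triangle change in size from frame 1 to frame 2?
0.7×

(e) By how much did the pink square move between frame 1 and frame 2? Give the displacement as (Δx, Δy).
(1.7, -1.7)

The pink square was at (7.7, 3.5) in frame 1 and (9.4, 1.8) in frame 2.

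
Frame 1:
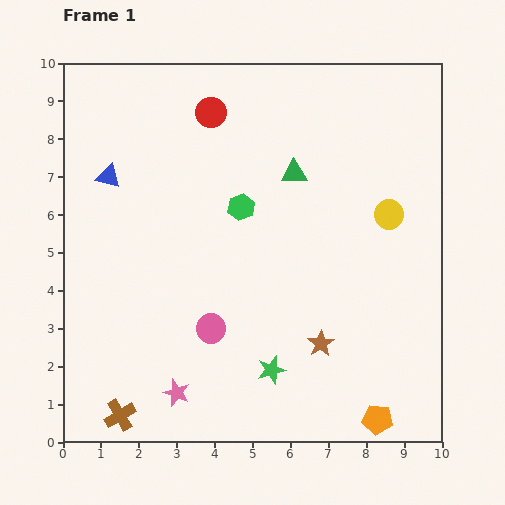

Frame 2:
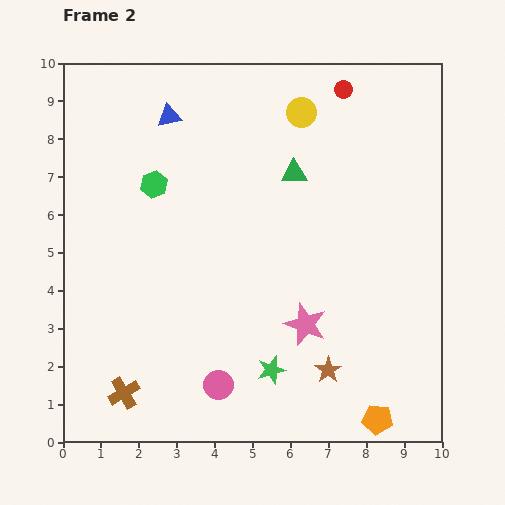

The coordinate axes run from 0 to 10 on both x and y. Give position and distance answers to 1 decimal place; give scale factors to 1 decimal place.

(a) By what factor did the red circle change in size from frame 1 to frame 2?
0.6×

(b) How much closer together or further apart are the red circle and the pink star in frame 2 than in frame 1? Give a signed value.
-1.2

Distance in frame 1: 7.5. Distance in frame 2: 6.3.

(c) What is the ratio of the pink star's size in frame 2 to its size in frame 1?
1.6×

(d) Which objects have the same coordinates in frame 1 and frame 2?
the green triangle, the orange pentagon, the green star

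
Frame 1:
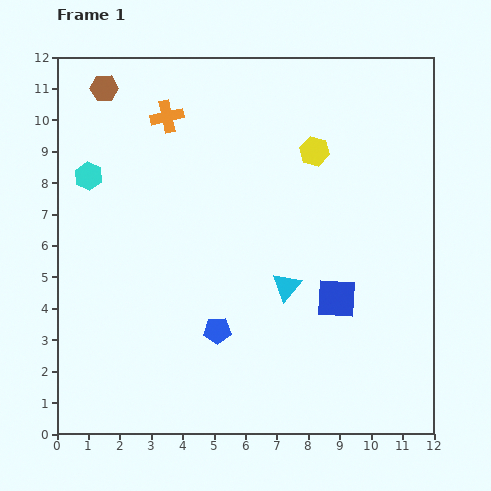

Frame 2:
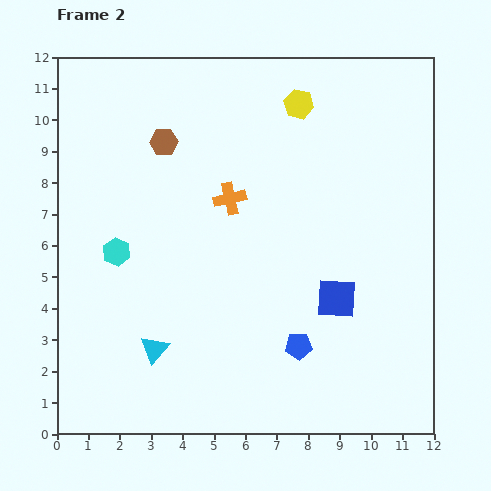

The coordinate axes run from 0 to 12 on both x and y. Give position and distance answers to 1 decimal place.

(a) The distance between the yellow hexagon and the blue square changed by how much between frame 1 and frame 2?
+1.5

Distance in frame 1: 4.8. Distance in frame 2: 6.3.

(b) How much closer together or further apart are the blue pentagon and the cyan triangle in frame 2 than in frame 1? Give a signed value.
+2.0

Distance in frame 1: 2.6. Distance in frame 2: 4.6.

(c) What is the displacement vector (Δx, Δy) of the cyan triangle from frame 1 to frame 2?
(-4.2, -2.0)

The cyan triangle was at (7.3, 4.7) in frame 1 and (3.1, 2.7) in frame 2.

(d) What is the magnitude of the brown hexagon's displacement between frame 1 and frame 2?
2.5

The brown hexagon moved from (1.5, 11.0) to (3.4, 9.3), a distance of √(1.9² + 1.7²) ≈ 2.5.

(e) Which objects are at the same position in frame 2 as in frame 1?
the blue square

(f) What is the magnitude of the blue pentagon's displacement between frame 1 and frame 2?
2.6

The blue pentagon moved from (5.1, 3.3) to (7.7, 2.8), a distance of √(2.6² + 0.5²) ≈ 2.6.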